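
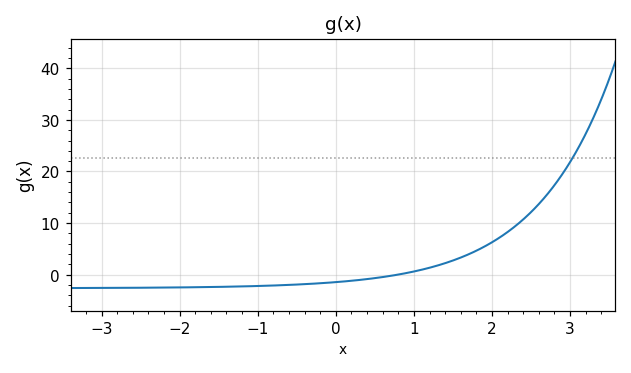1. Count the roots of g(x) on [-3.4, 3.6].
1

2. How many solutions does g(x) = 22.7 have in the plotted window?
1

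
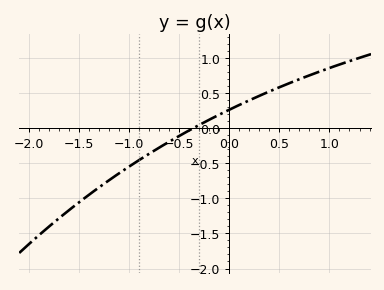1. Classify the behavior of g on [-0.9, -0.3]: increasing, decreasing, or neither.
increasing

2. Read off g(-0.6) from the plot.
-0.196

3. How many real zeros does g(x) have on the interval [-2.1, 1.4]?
1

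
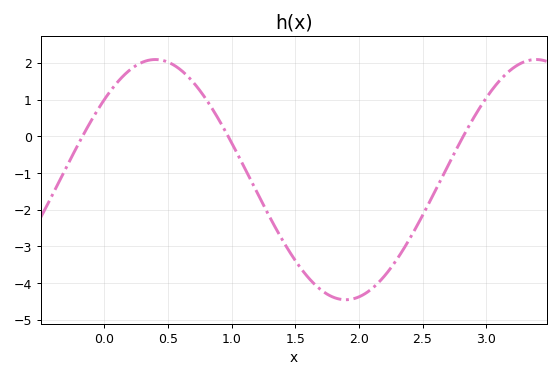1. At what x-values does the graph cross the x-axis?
-0.2, 1, 2.8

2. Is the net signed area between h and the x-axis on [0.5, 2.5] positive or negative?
negative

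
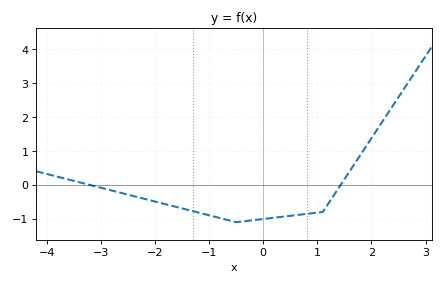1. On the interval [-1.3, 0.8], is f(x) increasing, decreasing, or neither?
neither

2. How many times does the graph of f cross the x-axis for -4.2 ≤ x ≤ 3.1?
2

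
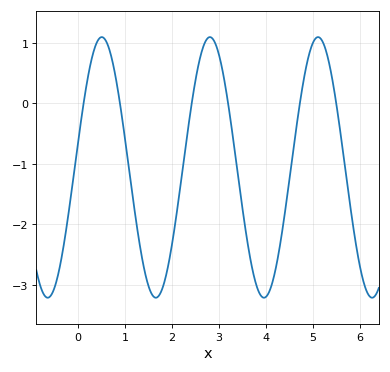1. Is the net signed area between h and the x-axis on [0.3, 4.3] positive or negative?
negative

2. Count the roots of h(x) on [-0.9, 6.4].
6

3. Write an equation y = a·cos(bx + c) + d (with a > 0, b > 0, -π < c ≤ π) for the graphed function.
y = 2.15cos(2.73x - 1.39) - 1.06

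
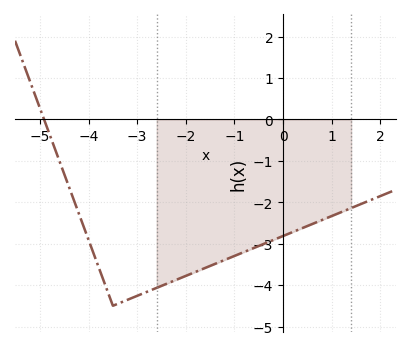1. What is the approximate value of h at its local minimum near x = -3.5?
-4.5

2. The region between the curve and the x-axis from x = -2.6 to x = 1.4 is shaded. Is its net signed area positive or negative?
negative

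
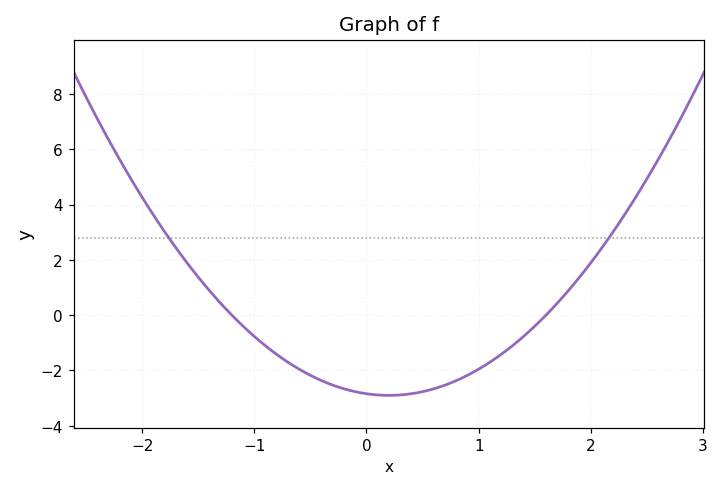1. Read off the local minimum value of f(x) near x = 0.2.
-2.9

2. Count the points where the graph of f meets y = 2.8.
2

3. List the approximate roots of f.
-1.2, 1.6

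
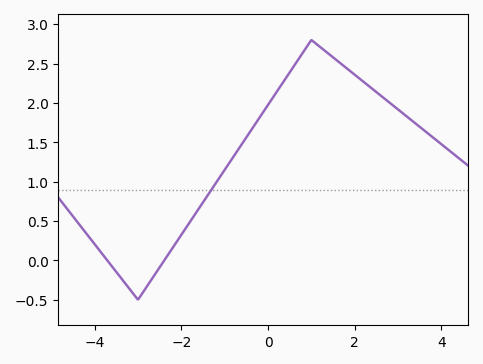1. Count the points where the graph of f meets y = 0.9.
1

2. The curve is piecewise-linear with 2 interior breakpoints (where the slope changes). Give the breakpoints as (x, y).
(-3, -0.5); (1, 2.8)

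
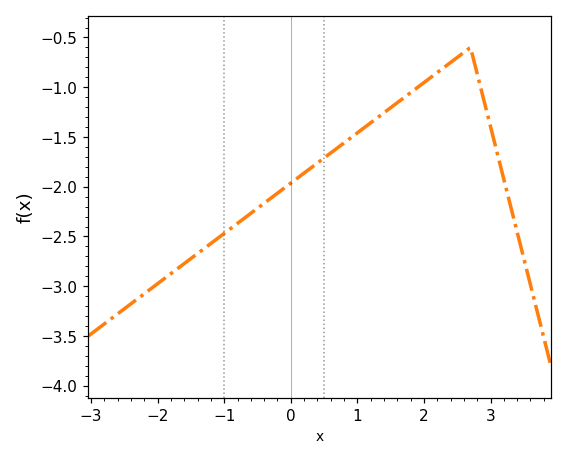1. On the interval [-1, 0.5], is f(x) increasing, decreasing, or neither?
increasing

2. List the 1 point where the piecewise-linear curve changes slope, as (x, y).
(2.7, -0.6)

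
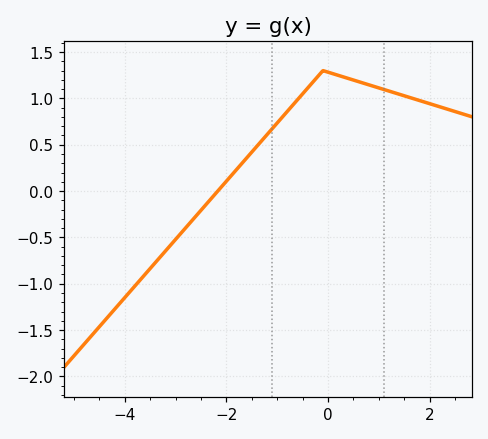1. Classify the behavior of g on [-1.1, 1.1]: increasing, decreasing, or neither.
neither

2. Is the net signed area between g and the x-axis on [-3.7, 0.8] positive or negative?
positive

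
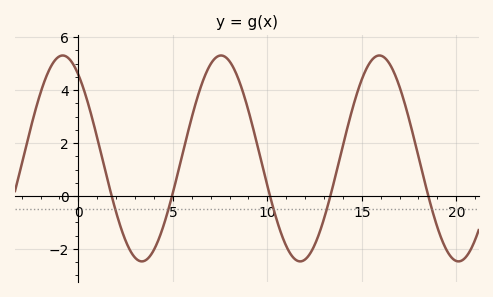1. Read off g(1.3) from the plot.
1.4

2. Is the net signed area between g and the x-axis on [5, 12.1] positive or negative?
positive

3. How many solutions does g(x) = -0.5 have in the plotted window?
5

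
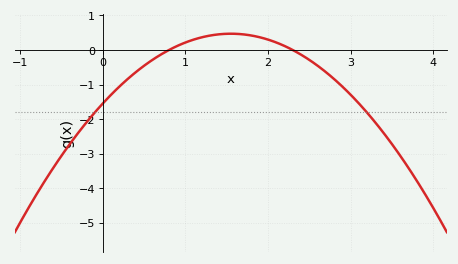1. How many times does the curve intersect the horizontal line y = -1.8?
2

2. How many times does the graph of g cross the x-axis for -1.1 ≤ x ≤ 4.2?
2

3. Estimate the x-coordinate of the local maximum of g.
1.6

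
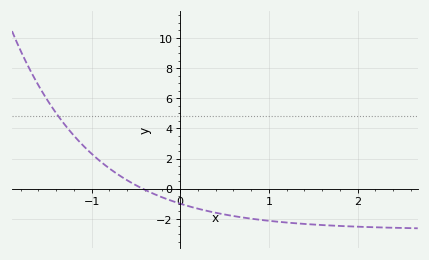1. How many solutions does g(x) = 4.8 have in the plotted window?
1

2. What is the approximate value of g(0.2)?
-1.4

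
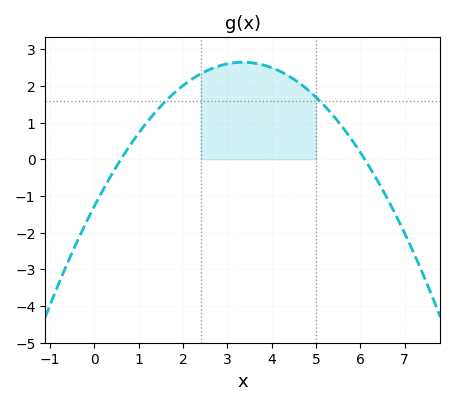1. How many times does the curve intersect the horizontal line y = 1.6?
2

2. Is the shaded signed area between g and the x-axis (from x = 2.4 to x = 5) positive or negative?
positive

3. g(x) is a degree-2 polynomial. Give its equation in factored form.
y = -0.35(x - 0.6)(x - 6.1)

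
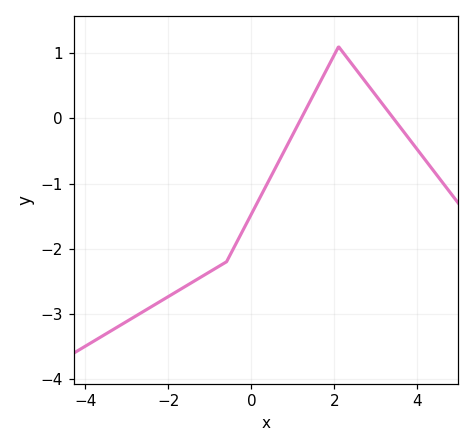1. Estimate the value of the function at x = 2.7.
0.6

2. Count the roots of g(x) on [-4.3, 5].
2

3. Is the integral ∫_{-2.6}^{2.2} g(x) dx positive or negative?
negative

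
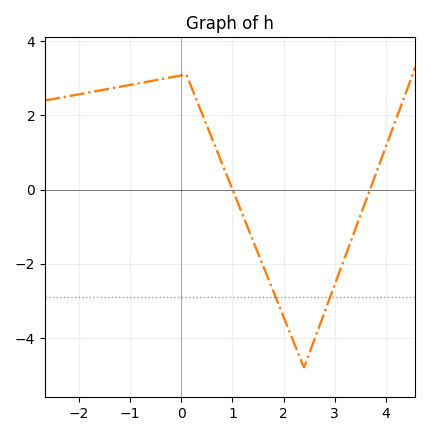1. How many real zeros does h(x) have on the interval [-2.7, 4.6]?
2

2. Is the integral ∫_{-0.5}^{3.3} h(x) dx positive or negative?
negative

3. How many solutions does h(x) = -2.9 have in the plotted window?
2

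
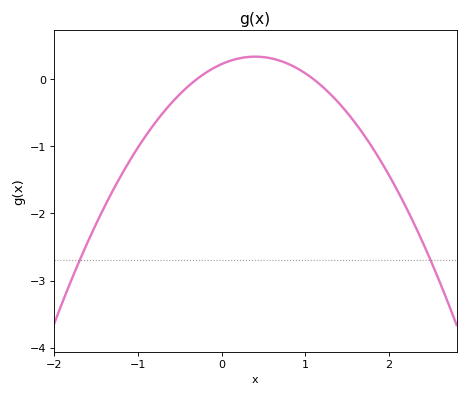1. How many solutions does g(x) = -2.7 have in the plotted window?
2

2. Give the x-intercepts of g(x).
-0.3, 1.1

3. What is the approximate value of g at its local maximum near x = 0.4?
0.3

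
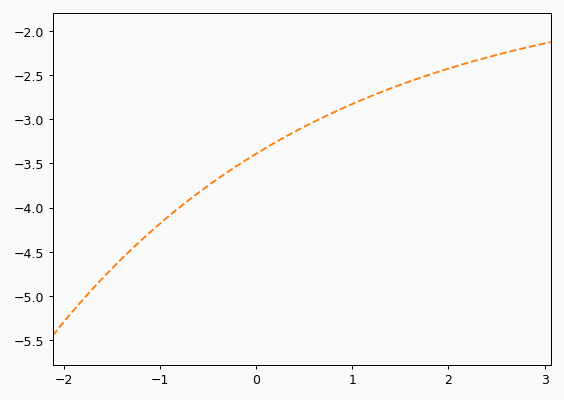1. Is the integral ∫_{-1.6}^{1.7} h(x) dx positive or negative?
negative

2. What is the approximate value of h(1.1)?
-2.78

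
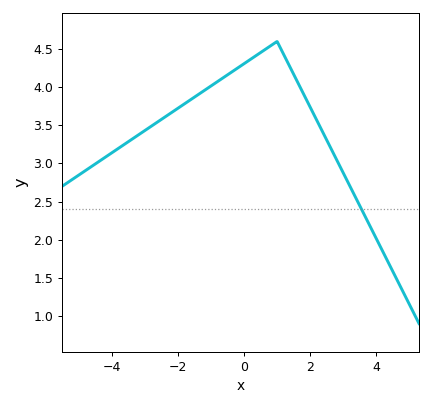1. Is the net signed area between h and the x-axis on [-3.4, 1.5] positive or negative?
positive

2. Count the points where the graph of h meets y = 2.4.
1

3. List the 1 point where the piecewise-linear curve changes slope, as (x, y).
(1, 4.6)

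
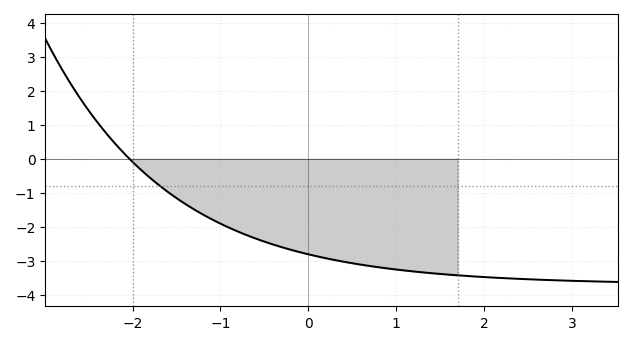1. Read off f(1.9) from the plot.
-3.5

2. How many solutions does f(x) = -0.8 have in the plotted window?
1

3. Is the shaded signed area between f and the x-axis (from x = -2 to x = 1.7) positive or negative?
negative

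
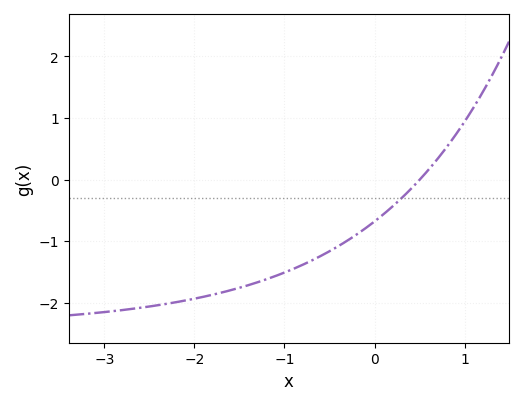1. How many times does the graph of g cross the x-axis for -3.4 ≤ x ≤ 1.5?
1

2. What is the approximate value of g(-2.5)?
-2.1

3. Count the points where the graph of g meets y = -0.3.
1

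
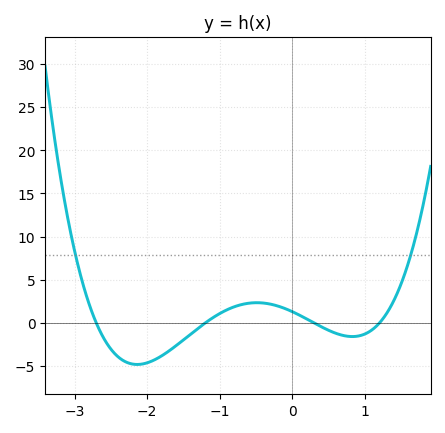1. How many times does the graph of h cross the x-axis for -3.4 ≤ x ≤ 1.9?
4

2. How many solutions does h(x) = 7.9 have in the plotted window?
2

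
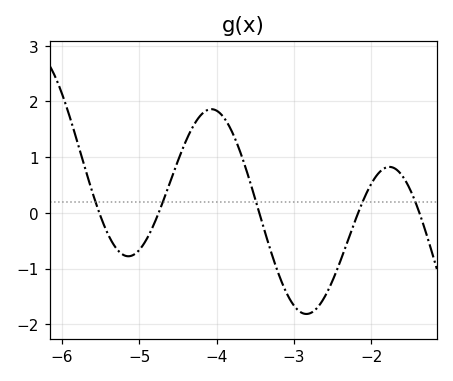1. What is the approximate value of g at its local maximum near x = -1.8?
0.8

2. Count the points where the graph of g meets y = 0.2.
5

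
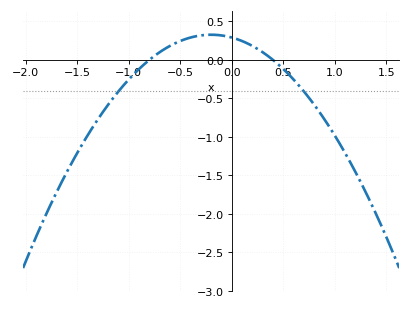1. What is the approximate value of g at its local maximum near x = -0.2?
0.328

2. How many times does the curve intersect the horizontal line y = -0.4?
2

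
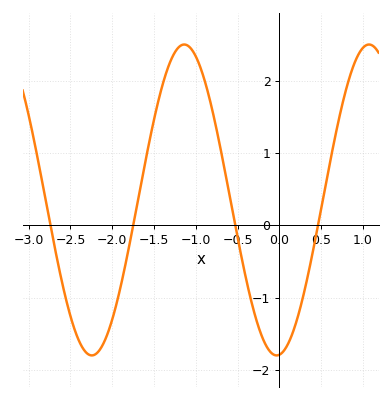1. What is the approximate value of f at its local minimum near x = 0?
-1.8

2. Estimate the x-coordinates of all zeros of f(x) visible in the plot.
-2.7, -1.7, -0.5, 0.5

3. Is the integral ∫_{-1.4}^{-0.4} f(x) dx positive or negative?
positive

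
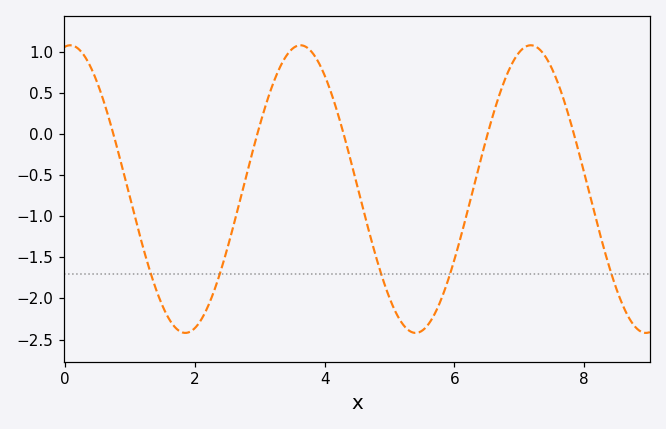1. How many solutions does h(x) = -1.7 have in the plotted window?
5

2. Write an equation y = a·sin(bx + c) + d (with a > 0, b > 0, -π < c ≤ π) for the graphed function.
y = 1.75sin(1.77x + 1.43) - 0.67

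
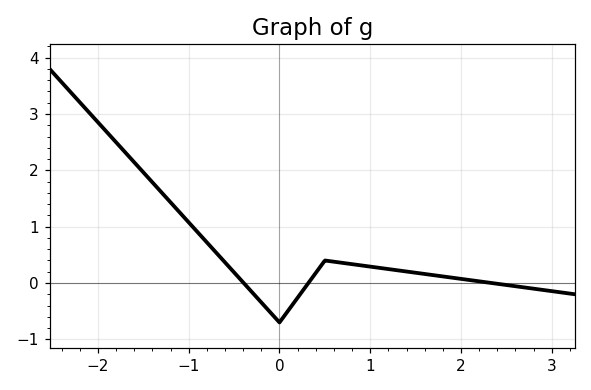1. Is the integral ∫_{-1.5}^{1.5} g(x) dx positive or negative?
positive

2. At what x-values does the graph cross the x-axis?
-0.4, 0.3, 2.3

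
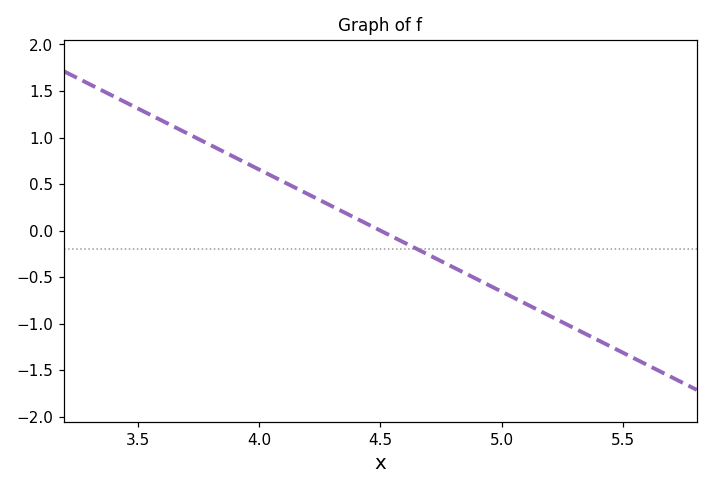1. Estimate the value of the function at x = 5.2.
-0.917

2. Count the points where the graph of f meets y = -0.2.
1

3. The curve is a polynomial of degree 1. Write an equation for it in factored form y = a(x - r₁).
y = -1.31(x - 4.5)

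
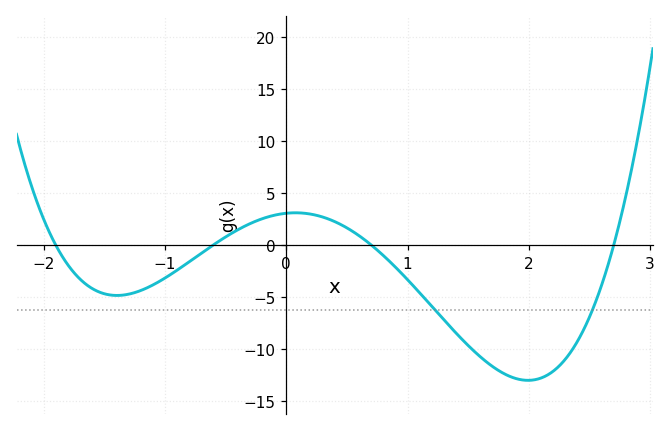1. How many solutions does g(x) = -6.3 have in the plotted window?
2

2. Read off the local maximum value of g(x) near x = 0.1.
3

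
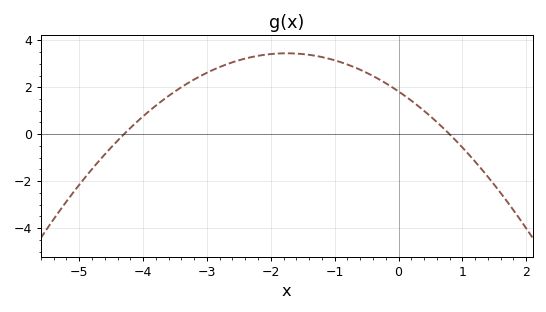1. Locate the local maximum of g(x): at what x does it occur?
-1.8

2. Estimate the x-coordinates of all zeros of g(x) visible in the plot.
-4.4, 0.8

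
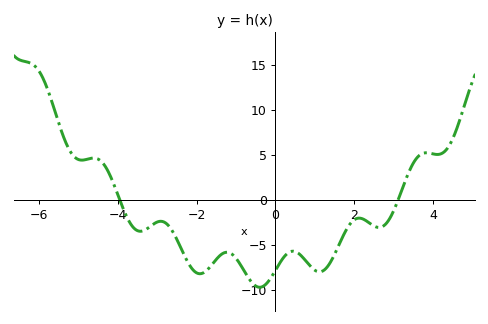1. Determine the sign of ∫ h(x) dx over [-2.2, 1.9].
negative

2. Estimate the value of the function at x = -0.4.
-9.5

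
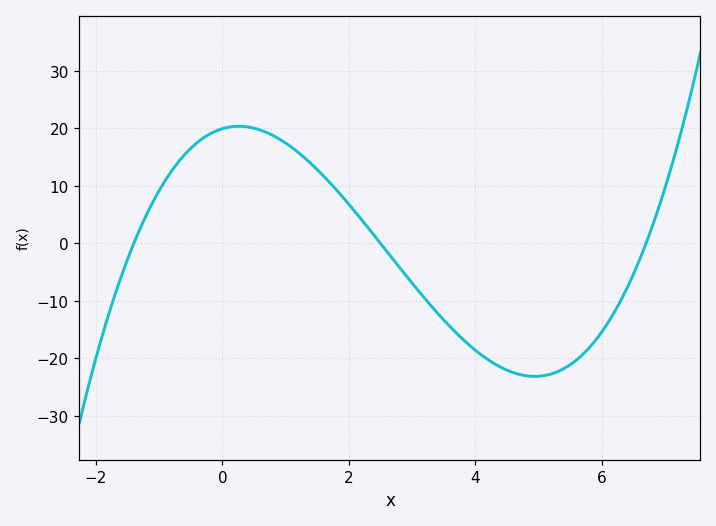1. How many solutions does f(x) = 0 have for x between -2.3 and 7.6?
3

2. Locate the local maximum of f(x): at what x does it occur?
0.264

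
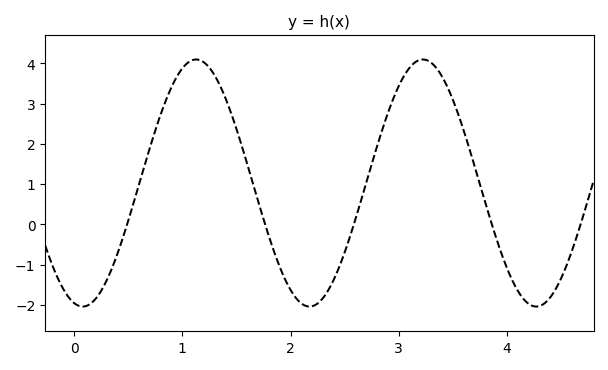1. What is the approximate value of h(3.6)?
2.33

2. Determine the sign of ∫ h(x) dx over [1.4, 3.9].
positive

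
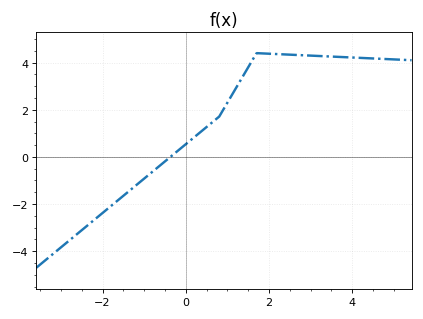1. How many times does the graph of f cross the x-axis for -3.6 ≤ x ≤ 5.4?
1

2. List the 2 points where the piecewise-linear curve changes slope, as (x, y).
(0.8, 1.7); (1.7, 4.4)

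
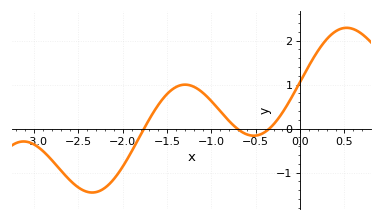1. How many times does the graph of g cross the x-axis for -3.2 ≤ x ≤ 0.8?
3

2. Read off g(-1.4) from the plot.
0.95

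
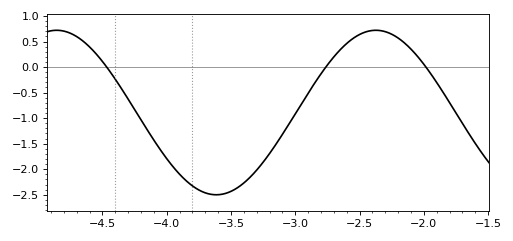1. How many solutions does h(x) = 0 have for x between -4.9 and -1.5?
3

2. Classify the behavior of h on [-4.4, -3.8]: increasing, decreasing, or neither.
decreasing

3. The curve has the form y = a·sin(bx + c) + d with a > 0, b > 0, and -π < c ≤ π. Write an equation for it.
y = 1.61sin(2.5x + 1.3) - 0.89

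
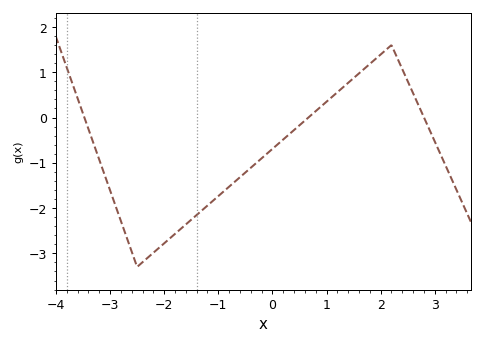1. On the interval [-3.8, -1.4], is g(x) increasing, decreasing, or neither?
neither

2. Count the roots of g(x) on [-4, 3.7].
3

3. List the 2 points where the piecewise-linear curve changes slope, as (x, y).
(-2.5, -3.3); (2.2, 1.6)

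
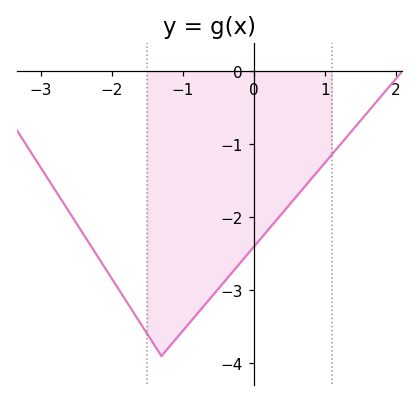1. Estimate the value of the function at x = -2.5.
-2.08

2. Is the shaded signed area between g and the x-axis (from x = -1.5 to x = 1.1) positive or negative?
negative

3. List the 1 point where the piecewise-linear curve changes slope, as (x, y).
(-1.3, -3.9)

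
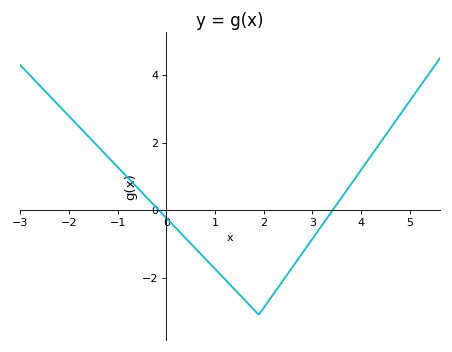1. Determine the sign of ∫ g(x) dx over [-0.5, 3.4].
negative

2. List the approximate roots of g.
-0.155, 3.42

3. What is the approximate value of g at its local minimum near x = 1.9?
-3.1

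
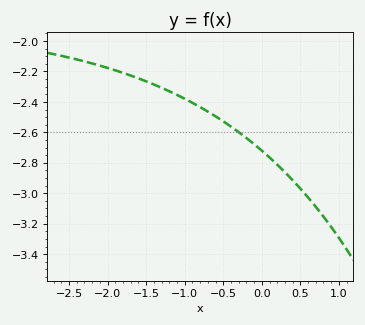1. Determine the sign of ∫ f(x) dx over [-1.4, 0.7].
negative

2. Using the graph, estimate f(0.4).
-2.92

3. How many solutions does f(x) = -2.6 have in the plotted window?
1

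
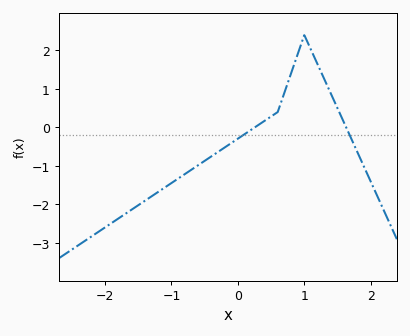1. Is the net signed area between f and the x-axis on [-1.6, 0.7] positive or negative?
negative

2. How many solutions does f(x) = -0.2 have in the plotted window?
2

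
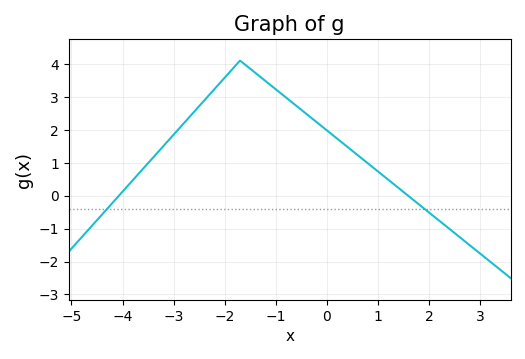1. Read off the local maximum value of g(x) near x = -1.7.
4.1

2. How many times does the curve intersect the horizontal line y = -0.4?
2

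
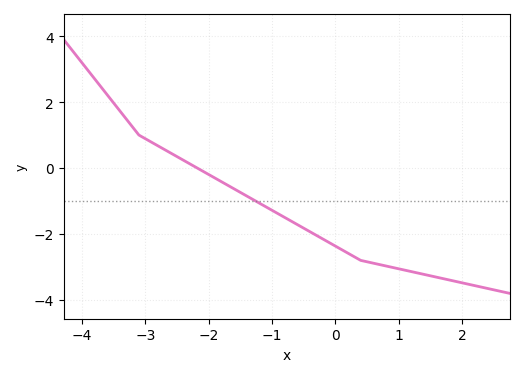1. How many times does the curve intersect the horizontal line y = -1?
1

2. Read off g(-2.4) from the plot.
0.24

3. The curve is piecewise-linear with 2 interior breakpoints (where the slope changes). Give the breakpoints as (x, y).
(-3.1, 1); (0.4, -2.8)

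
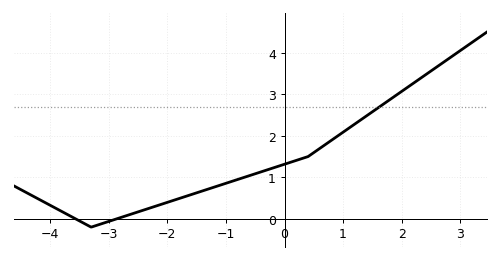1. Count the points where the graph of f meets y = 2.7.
1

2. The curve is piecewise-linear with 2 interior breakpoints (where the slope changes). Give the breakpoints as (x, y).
(-3.3, -0.2); (0.4, 1.5)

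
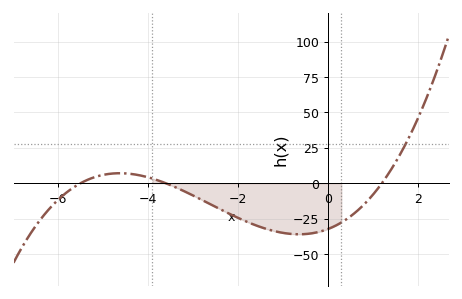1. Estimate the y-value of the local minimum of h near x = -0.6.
-36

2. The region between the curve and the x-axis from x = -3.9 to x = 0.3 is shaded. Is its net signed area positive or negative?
negative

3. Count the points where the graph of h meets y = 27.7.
1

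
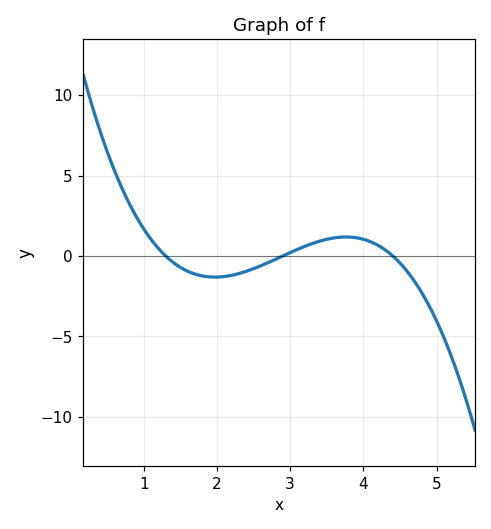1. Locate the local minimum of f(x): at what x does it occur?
1.97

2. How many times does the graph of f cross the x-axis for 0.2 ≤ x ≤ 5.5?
3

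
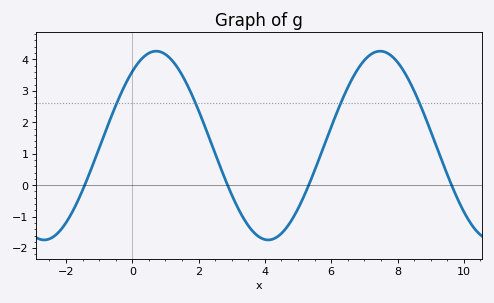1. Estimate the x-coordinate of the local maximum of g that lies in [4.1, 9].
7.4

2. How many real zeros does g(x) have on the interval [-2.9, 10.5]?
4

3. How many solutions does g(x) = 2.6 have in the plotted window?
4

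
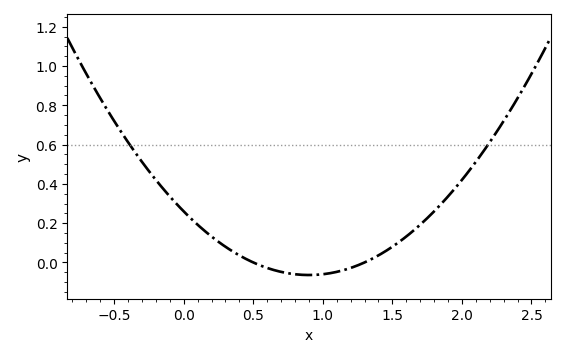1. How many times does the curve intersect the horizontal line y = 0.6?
2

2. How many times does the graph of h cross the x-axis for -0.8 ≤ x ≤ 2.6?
2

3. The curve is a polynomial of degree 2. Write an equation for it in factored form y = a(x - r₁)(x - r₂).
y = 0.4(x - 0.5)(x - 1.3)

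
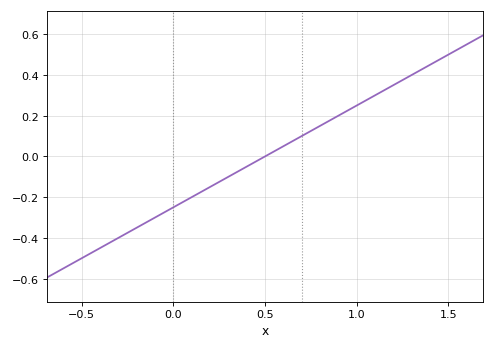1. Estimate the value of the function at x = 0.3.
-0.1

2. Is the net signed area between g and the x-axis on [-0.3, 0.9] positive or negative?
negative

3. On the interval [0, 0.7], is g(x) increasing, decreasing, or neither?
increasing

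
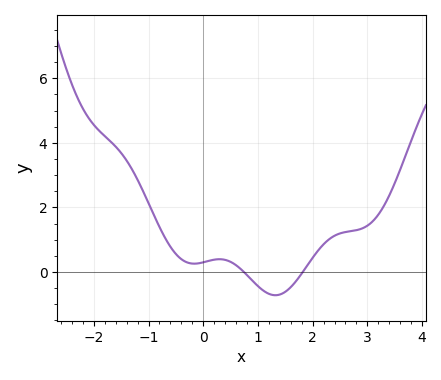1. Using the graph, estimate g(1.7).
-0.278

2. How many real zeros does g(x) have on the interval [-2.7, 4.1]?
2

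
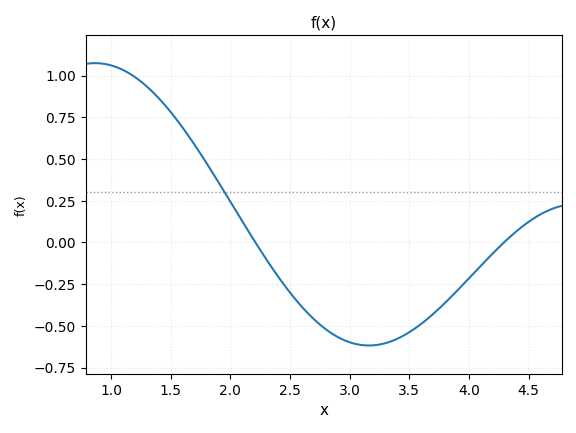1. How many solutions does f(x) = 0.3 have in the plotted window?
1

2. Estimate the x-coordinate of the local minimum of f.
3.16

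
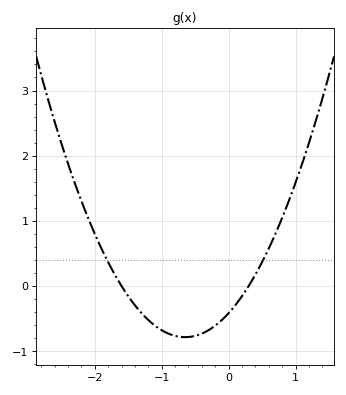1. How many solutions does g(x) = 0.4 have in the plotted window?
2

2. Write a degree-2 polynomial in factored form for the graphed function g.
y = 0.87(x + 1.6)(x - 0.3)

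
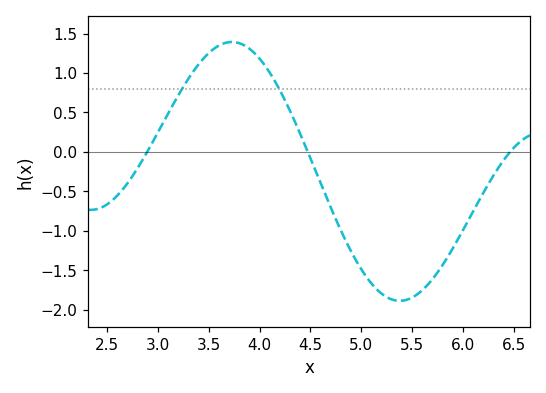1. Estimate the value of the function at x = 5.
-1.5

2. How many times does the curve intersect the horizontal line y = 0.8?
2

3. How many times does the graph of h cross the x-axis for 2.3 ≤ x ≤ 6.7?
3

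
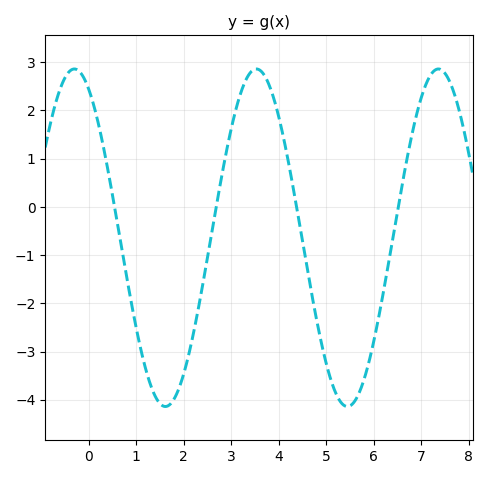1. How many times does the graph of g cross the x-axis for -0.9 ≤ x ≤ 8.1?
4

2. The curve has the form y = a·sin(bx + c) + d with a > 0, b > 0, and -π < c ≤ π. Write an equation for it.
y = 3.5sin(1.64x + 2.07) - 0.64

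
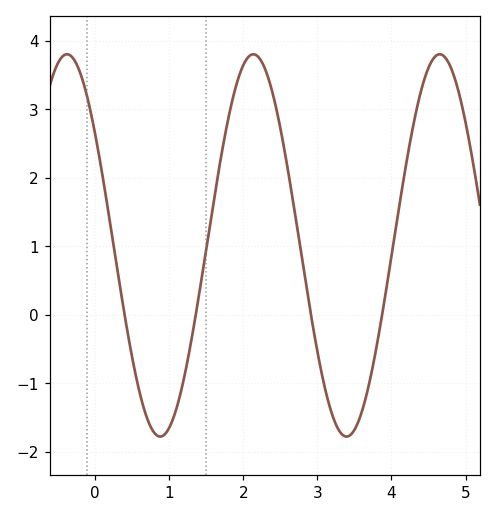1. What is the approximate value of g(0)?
2.7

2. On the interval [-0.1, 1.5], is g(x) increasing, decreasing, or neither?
neither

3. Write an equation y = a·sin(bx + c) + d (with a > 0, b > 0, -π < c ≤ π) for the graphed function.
y = 2.79sin(2.5x + 2.5) + 1.01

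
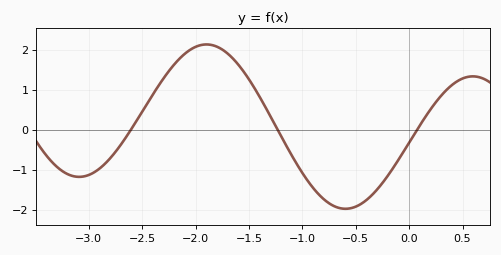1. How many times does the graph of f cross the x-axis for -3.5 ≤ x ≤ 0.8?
3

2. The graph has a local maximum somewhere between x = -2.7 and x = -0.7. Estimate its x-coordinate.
-1.9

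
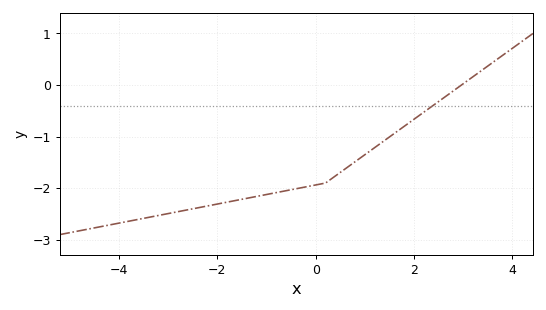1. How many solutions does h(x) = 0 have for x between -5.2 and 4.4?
1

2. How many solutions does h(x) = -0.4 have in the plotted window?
1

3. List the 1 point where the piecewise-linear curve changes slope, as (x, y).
(0.2, -1.9)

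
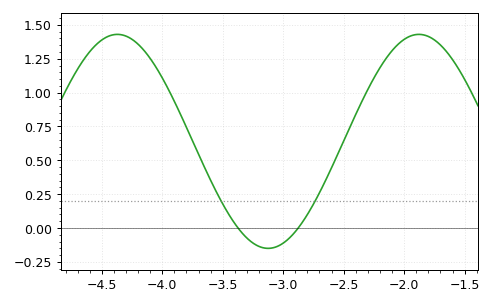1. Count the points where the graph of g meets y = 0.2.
2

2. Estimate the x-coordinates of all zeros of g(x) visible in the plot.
-3.35, -2.9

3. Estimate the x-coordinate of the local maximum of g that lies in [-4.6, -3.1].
-4.35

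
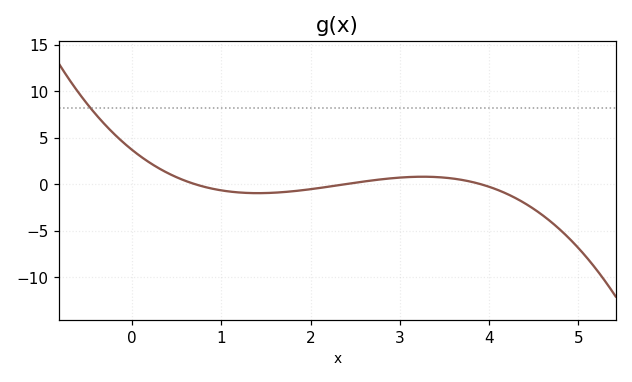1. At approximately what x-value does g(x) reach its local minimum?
1.4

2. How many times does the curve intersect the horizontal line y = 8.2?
1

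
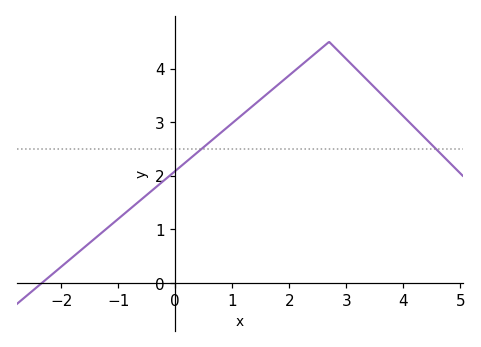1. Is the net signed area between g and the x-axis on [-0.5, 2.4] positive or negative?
positive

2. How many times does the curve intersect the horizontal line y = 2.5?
2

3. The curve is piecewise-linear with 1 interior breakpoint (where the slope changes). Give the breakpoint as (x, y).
(2.7, 4.5)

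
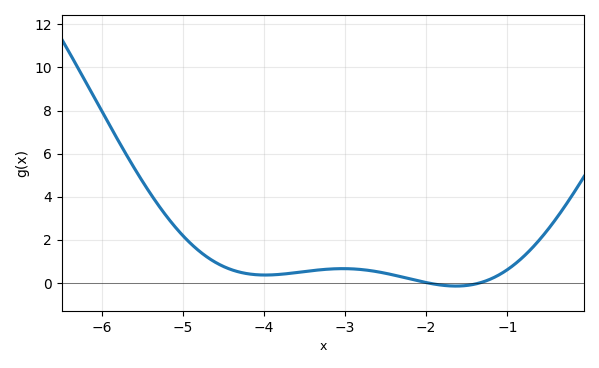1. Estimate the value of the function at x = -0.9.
0.895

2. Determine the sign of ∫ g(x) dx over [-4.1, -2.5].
positive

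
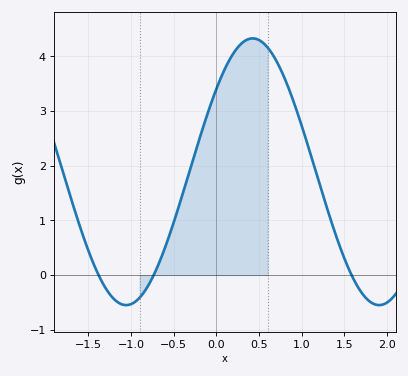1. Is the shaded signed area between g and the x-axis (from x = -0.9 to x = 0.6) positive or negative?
positive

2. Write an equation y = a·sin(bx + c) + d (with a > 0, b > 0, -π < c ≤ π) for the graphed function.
y = 2.44sin(2.1x + 0.67) + 1.89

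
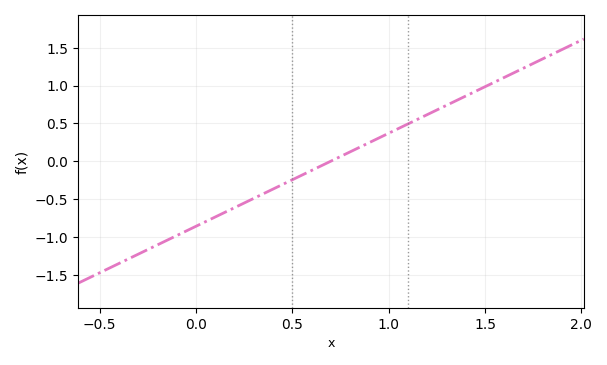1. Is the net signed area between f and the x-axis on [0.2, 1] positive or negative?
negative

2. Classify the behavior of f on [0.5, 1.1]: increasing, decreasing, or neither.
increasing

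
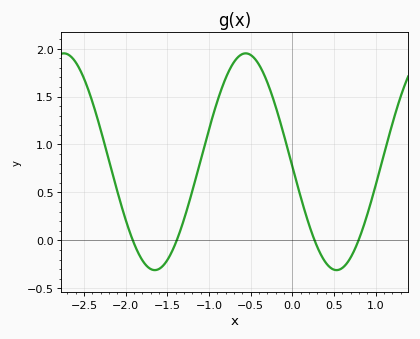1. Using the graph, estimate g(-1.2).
0.5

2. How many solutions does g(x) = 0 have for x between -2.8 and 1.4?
4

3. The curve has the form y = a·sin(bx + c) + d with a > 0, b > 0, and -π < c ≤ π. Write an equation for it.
y = 1.13sin(2.9x - 3.1) + 0.82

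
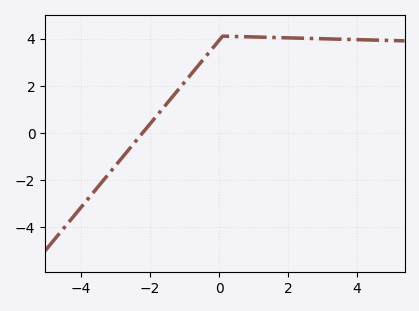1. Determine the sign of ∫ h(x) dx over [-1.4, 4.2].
positive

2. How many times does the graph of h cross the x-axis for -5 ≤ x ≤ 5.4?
1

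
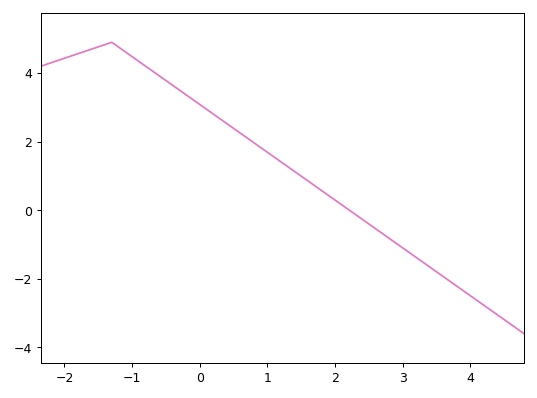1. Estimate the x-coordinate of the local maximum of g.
-1.3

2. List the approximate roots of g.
2.21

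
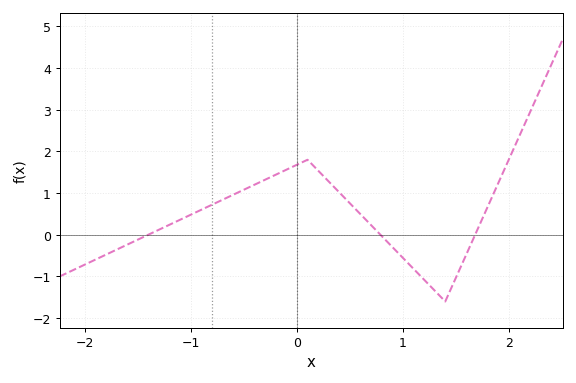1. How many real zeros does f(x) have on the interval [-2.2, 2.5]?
3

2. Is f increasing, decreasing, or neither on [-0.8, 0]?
increasing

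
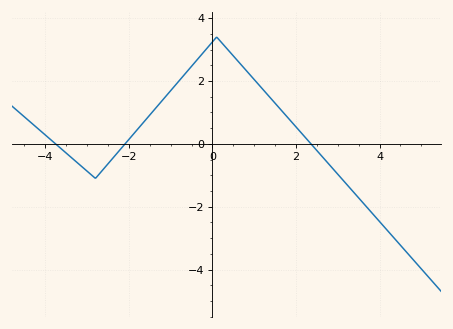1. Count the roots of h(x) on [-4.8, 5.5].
3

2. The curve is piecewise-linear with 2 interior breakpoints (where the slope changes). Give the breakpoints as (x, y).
(-2.8, -1.1); (0.1, 3.4)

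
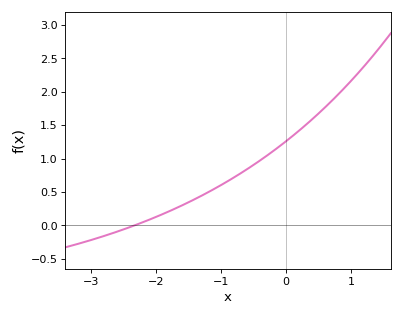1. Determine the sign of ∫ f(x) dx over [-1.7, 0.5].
positive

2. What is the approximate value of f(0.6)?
1.77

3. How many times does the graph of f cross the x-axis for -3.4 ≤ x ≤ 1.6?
1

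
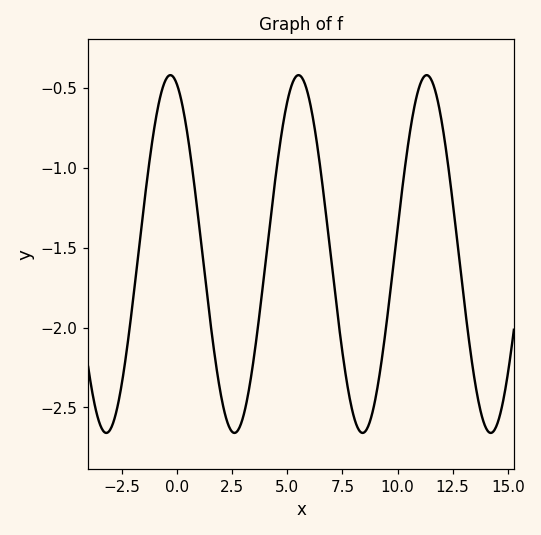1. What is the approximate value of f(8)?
-2.55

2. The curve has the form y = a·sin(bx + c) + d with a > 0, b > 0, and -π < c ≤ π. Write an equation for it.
y = 1.12sin(1.1x + 1.9) - 1.54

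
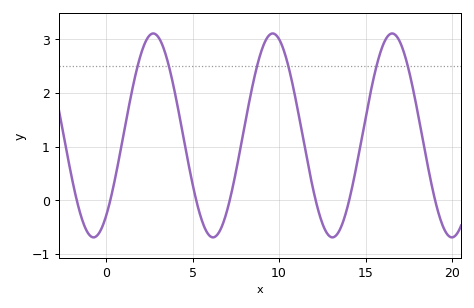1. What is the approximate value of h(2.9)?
3.09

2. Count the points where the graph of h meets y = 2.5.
6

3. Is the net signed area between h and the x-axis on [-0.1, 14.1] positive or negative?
positive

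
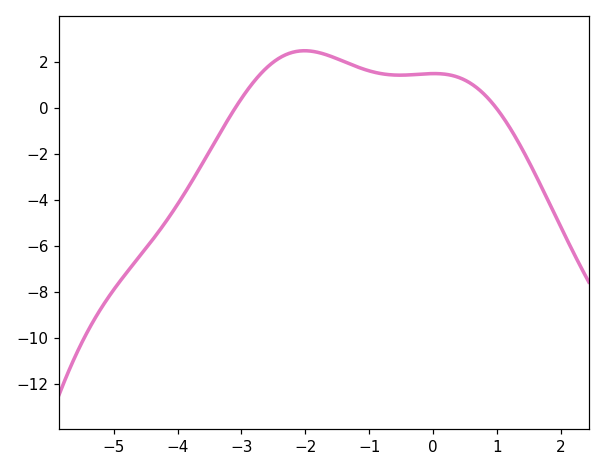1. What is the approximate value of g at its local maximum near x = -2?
2.4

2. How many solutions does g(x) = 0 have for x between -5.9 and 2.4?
2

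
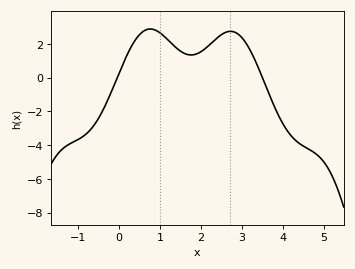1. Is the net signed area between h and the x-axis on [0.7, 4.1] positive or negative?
positive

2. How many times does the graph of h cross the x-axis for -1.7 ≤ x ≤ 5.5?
2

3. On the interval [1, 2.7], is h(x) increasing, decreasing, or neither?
neither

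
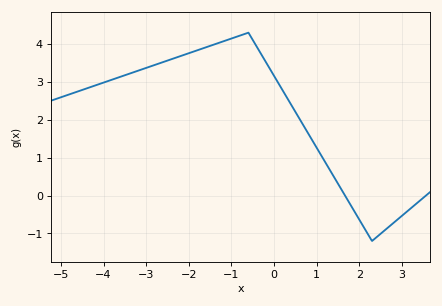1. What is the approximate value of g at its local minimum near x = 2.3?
-1.2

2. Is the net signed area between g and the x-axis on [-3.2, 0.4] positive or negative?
positive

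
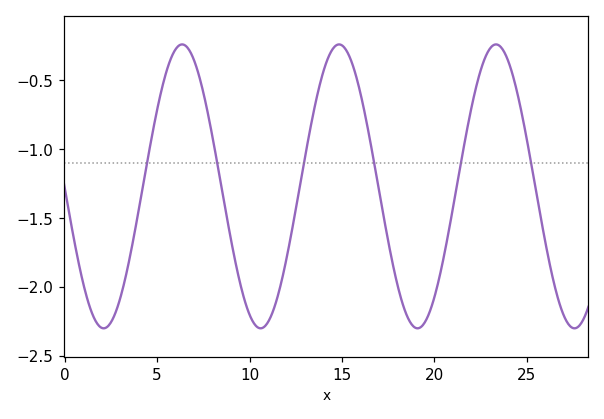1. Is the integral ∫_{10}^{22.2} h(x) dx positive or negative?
negative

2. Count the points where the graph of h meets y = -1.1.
6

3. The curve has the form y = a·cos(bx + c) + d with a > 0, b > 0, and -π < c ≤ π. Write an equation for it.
y = 1.03cos(0.74x + 1.6) - 1.27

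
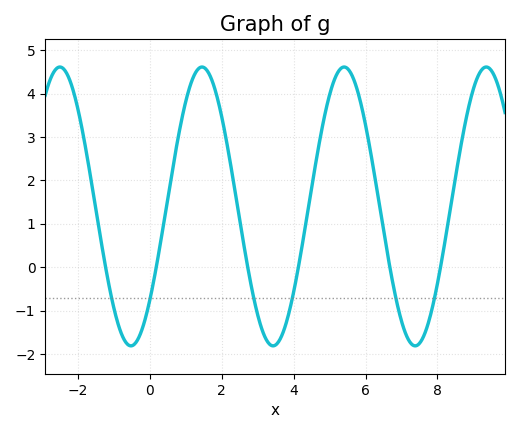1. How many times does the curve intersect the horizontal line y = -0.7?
6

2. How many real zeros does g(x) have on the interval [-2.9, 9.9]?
6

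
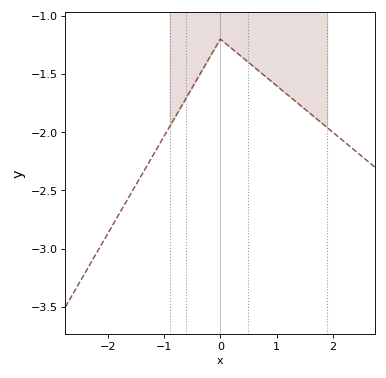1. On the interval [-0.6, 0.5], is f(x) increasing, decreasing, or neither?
neither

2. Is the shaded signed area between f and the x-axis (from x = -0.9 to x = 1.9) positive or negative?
negative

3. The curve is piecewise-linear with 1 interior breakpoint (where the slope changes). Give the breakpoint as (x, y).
(0, -1.2)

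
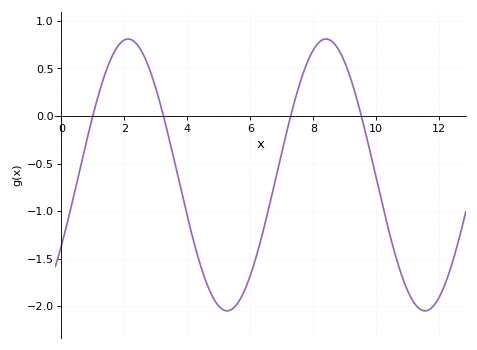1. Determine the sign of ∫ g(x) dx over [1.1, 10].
negative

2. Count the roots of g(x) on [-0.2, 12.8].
4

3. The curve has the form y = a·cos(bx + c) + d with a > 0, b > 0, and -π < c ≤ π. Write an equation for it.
y = 1.43cos(1x - 2.12) - 0.62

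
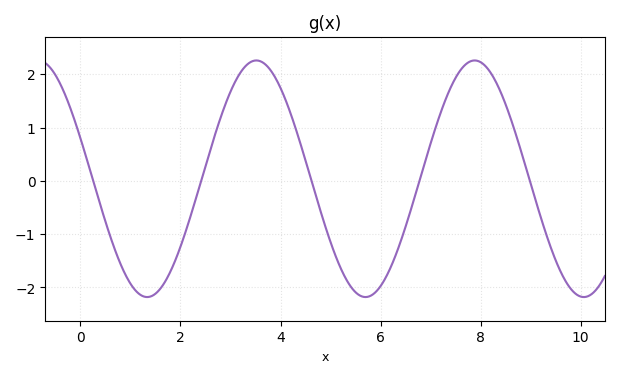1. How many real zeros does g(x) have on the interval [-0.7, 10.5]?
5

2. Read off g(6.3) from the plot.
-1.4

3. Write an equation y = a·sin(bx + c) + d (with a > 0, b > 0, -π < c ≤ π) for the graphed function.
y = 2.22sin(1.4x + 2.8) + 0.04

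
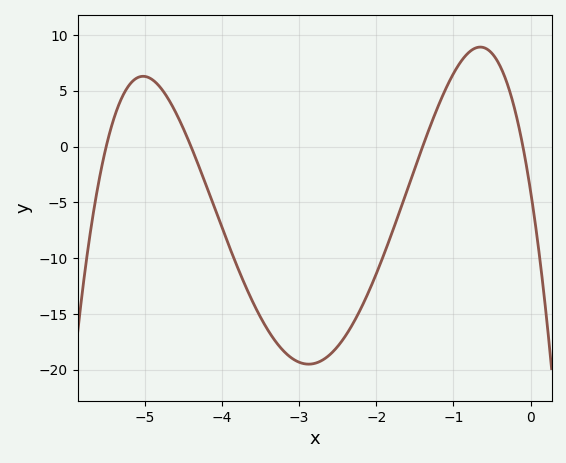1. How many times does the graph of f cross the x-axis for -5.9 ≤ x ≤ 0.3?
4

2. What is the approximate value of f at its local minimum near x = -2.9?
-19.5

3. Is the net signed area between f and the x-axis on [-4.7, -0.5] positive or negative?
negative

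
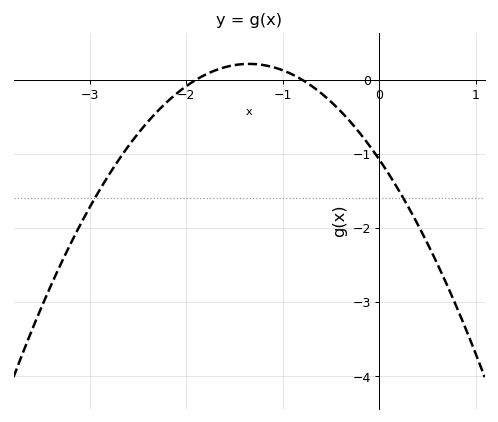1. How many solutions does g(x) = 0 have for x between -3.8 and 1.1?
2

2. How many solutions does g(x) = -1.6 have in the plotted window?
2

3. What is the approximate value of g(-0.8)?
0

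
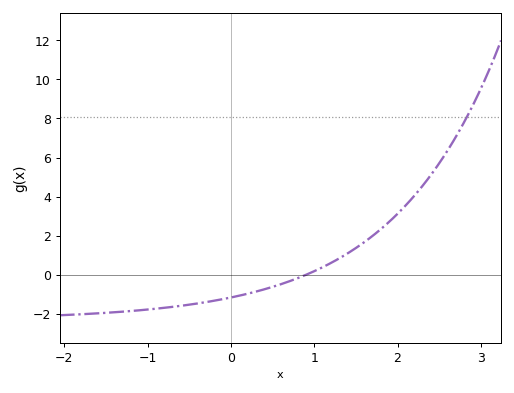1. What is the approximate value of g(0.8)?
-0.2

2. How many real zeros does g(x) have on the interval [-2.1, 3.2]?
1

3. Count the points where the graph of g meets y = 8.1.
1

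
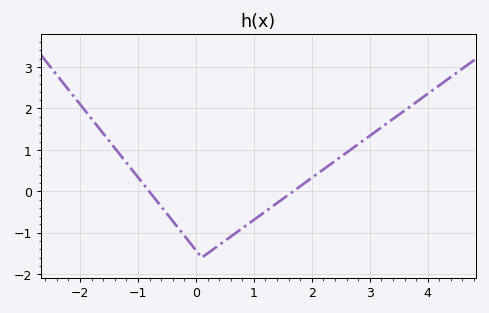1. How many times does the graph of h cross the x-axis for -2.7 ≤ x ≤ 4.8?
2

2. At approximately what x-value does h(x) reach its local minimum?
0.1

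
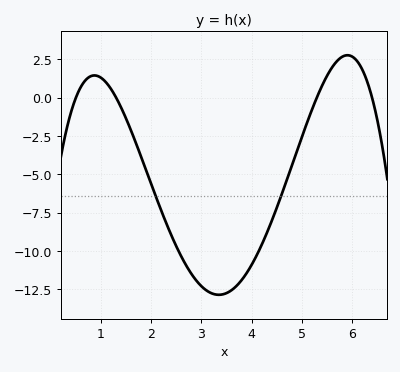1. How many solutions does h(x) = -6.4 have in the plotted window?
2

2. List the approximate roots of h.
0.5, 1.3, 5.3, 6.4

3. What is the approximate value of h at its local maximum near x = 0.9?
1.44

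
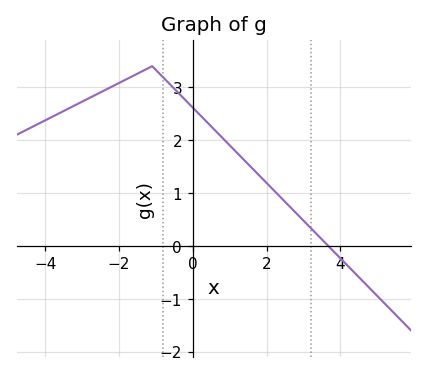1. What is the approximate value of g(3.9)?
-0.166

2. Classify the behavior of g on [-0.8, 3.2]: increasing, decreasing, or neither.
decreasing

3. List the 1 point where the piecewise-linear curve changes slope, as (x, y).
(-1.1, 3.4)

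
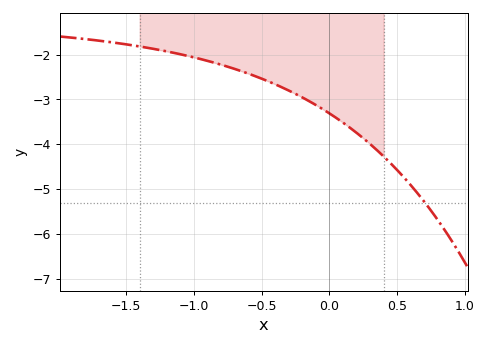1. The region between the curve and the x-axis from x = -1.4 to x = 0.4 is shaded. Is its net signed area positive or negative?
negative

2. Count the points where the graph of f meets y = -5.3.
1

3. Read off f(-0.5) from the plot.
-2.54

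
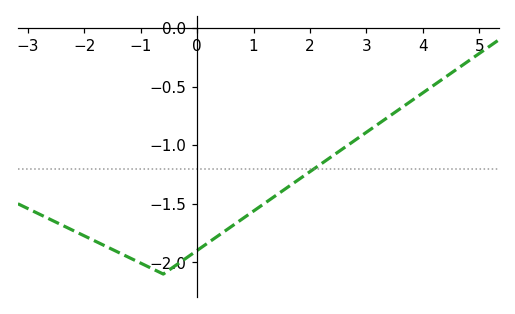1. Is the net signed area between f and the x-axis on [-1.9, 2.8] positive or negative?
negative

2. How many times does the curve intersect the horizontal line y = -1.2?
1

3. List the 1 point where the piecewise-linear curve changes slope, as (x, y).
(-0.6, -2.1)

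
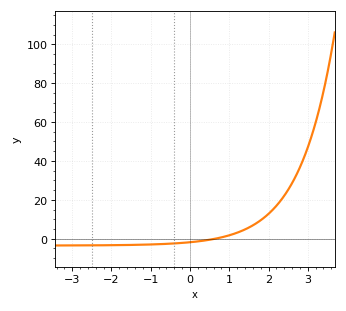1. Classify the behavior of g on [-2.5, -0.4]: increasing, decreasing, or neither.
increasing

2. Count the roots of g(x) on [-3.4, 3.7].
1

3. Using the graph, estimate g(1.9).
11.1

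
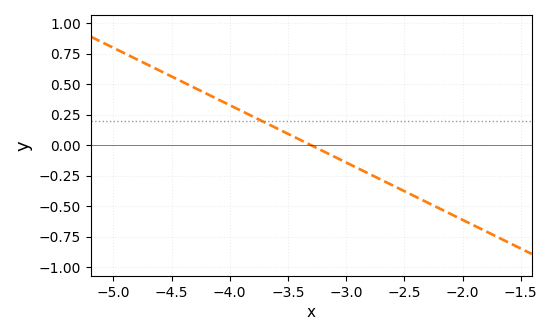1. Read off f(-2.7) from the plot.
-0.3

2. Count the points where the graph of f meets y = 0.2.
1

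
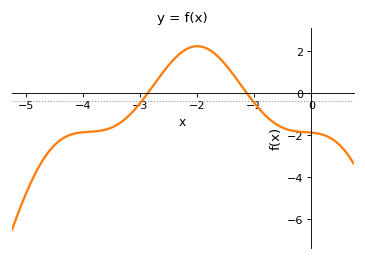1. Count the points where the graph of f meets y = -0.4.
2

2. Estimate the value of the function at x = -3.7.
-1.8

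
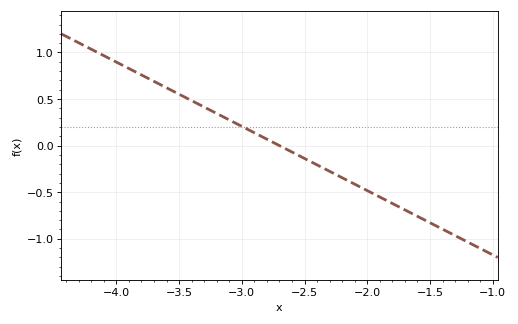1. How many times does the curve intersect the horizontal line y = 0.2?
1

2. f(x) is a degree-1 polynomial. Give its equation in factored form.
y = -0.69(x + 2.7)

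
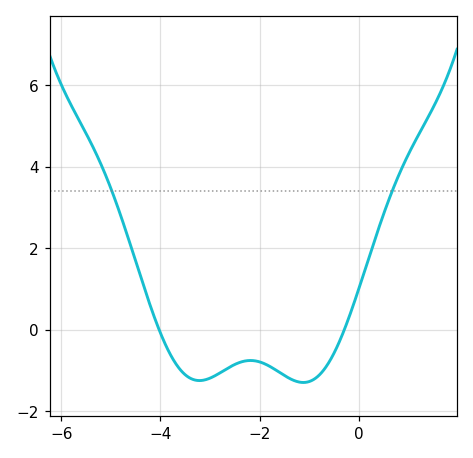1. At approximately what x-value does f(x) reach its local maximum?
-2.18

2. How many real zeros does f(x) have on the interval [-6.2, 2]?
2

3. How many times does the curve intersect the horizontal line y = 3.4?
2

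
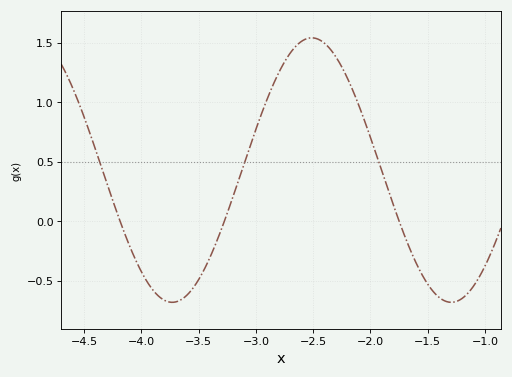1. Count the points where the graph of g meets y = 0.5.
3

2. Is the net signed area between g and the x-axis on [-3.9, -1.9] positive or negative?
positive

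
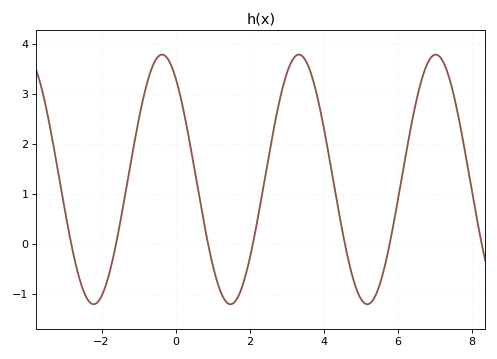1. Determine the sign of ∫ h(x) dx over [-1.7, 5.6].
positive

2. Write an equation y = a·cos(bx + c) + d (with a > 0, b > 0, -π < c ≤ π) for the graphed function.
y = 2.5cos(1.7x + 0.62) + 1.29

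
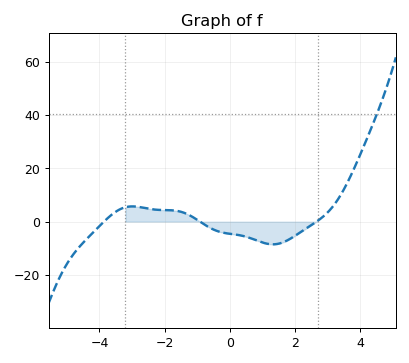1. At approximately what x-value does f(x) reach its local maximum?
-3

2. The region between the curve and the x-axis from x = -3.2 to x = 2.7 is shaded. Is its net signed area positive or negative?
negative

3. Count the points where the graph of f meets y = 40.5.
1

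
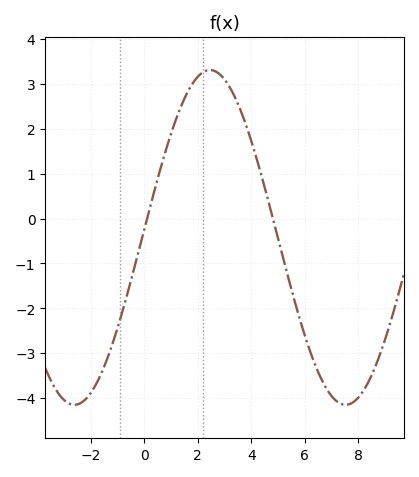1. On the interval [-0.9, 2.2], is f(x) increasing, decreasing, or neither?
increasing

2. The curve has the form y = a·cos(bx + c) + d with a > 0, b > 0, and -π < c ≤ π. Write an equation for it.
y = 3.73cos(0.62x - 1.52) - 0.42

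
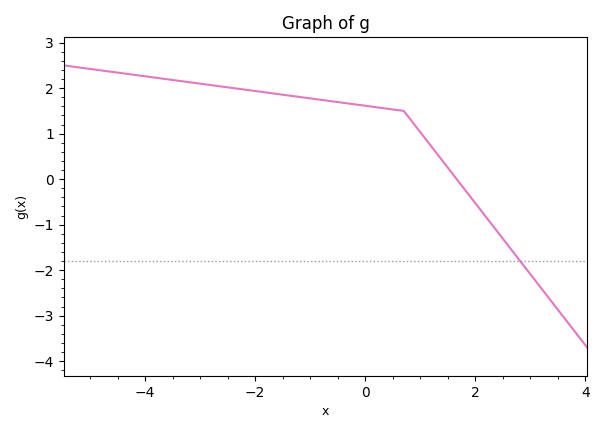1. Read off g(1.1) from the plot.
0.9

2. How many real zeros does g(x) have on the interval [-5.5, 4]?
1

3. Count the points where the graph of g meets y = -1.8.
1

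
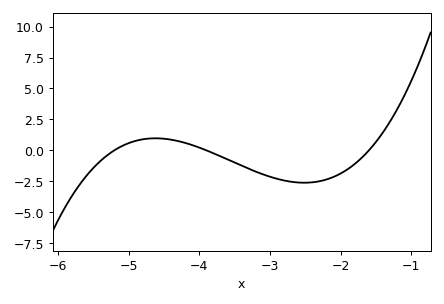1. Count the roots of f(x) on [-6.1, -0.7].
3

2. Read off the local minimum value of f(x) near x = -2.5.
-2.62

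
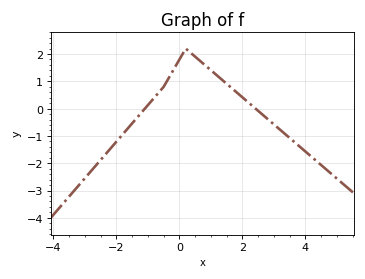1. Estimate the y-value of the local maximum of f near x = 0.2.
2.2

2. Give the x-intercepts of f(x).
-1.1, 2.42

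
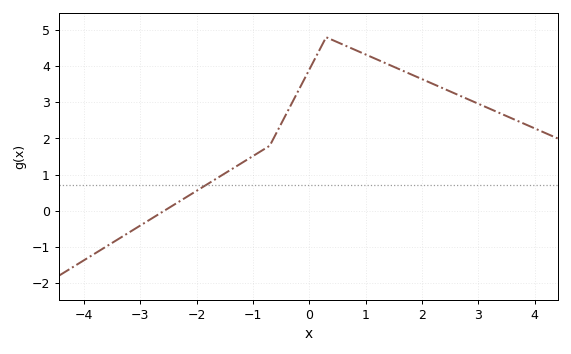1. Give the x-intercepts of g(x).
-2.57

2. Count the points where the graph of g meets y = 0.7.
1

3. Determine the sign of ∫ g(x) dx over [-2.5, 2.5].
positive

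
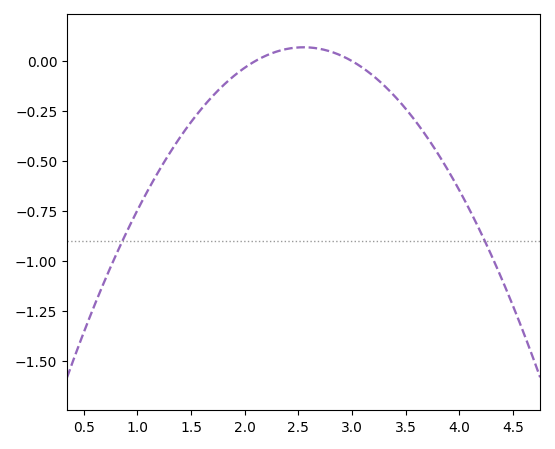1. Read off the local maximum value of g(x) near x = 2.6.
0.06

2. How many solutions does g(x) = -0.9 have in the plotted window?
2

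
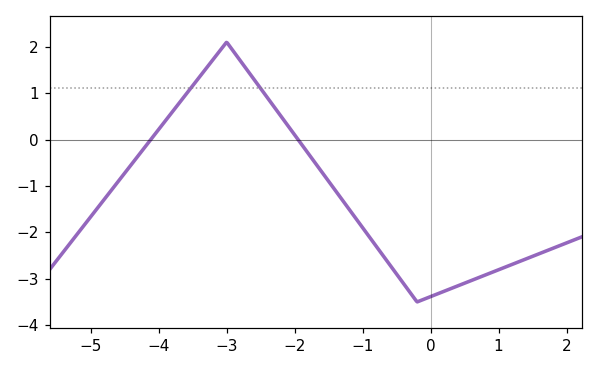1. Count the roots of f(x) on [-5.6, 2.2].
2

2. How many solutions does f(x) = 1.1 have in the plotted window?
2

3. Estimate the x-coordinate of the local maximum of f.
-3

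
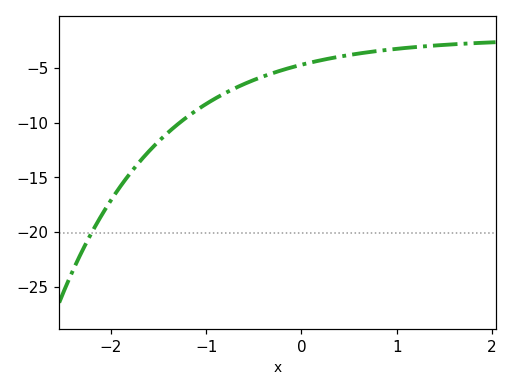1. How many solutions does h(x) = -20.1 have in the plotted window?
1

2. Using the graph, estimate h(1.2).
-3.1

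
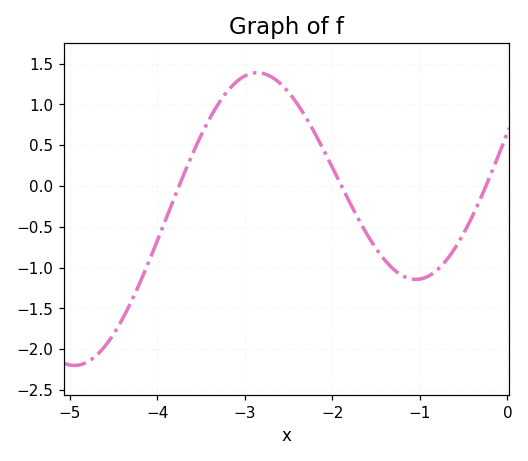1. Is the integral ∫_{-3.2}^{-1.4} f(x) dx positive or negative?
positive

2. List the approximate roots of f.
-3.8, -1.9, -0.2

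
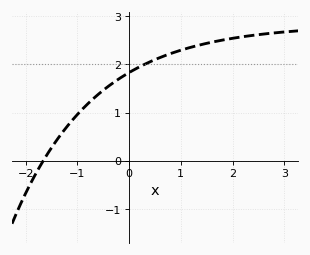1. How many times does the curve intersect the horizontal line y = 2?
1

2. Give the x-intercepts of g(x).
-1.66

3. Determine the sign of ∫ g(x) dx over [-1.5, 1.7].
positive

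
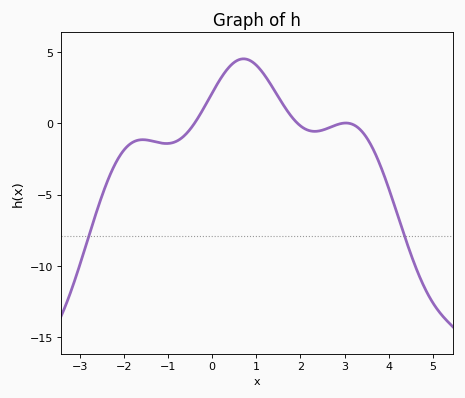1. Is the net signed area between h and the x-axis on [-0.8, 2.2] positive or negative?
positive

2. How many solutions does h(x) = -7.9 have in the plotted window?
2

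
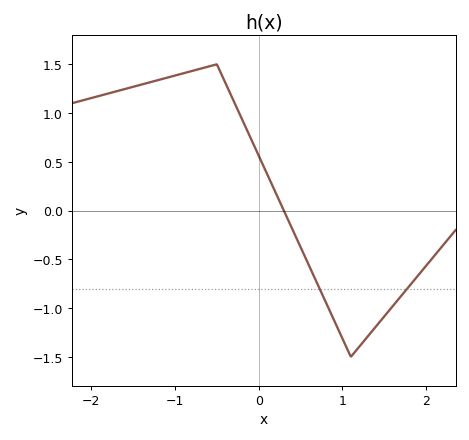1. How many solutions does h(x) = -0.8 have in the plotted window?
2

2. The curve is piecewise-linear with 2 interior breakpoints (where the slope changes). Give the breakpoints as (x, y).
(-0.5, 1.5); (1.1, -1.5)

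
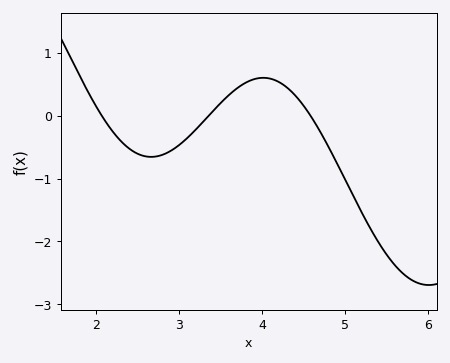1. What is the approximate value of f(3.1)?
-0.4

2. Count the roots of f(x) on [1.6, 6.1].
3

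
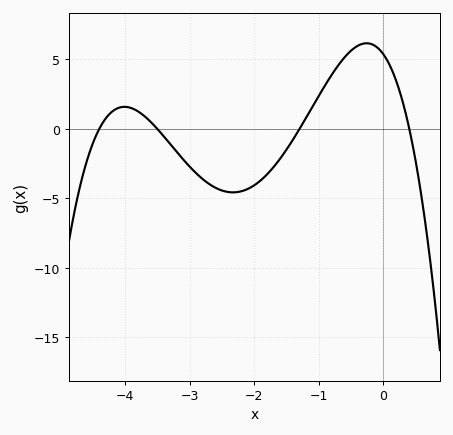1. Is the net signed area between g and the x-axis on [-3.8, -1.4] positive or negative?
negative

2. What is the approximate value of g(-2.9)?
-3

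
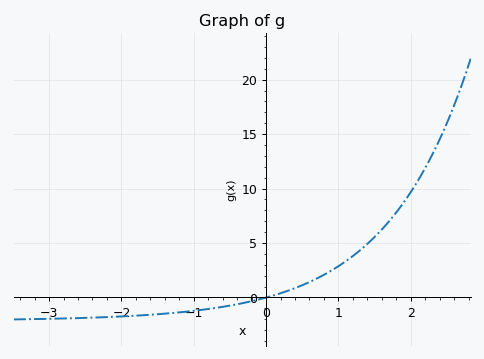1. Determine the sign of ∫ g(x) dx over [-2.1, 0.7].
negative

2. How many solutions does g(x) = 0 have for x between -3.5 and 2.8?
1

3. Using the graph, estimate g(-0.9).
-1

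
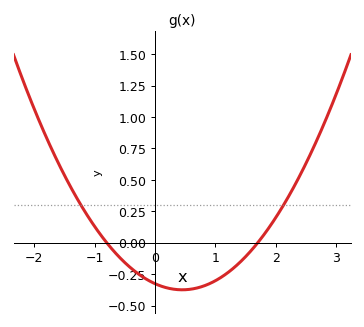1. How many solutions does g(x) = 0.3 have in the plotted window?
2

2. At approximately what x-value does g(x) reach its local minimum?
0.5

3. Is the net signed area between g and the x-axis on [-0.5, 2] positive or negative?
negative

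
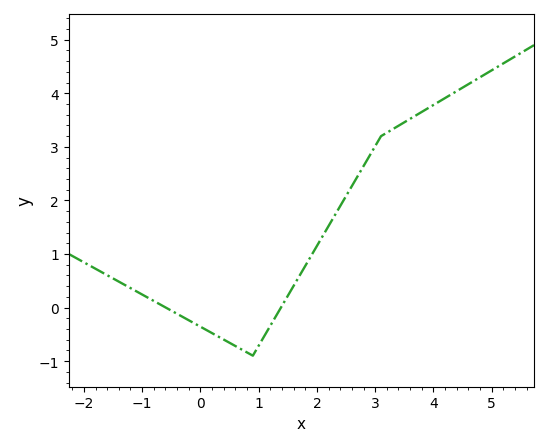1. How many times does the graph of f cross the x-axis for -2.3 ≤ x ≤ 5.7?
2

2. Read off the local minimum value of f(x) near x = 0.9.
-0.9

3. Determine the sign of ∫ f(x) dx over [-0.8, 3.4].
positive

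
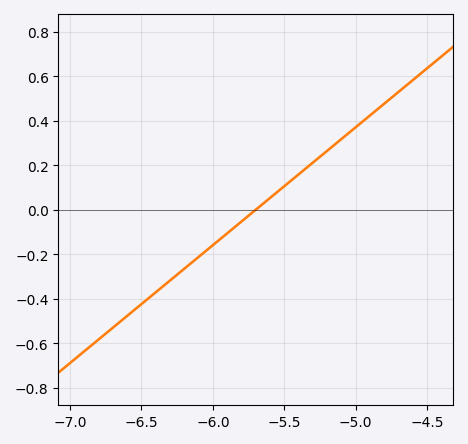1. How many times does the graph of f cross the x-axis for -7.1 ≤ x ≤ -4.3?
1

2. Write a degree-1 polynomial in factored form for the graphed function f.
y = 0.53(x + 5.7)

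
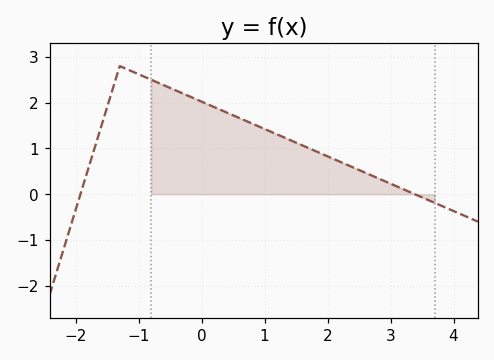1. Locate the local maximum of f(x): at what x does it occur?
-1.3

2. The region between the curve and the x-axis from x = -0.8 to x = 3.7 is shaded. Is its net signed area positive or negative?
positive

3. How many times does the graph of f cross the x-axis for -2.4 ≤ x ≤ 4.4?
2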